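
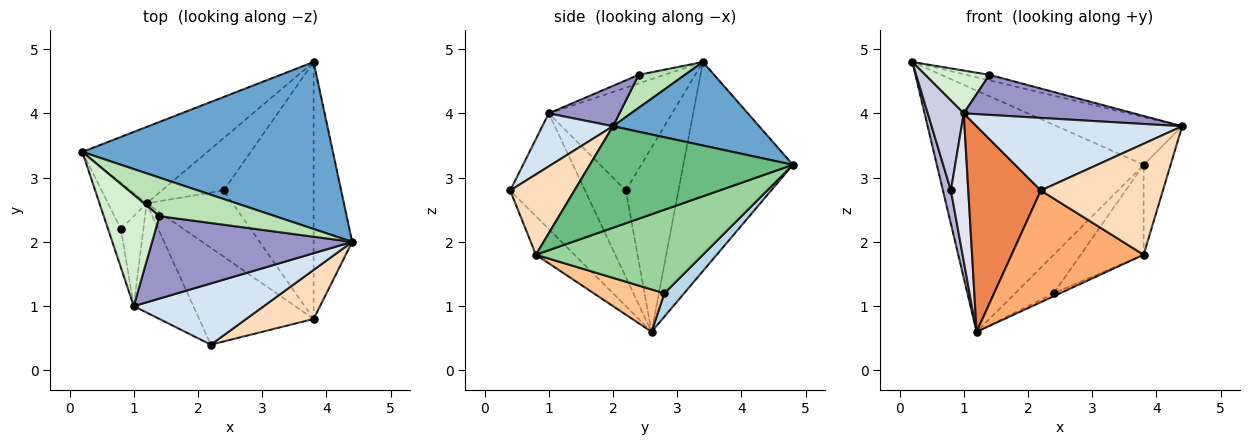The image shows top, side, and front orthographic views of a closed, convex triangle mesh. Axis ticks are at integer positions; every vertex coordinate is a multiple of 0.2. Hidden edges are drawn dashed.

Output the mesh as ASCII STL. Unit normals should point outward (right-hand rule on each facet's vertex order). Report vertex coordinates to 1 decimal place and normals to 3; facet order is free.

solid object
 facet normal 0.305 0.262 0.916
  outer loop
   vertex 3.8 4.8 3.2
   vertex 0.2 3.4 4.8
   vertex 4.4 2.0 3.8
  endloop
 endfacet
 facet normal -0.451 0.851 -0.269
  outer loop
   vertex 1.2 2.6 0.6
   vertex 0.2 3.4 4.8
   vertex 3.8 4.8 3.2
  endloop
 endfacet
 facet normal 0.291 0.567 -0.771
  outer loop
   vertex 2.4 2.8 1.2
   vertex 1.2 2.6 0.6
   vertex 3.8 4.8 3.2
  endloop
 endfacet
 facet normal 0.254 -0.739 0.624
  outer loop
   vertex 1.0 1.0 4.0
   vertex 2.2 0.4 2.8
   vertex 4.4 2.0 3.8
  endloop
 endfacet
 facet normal -0.673 -0.653 -0.347
  outer loop
   vertex 1.0 1.0 4.0
   vertex 1.2 2.6 0.6
   vertex 2.2 0.4 2.8
  endloop
 endfacet
 facet normal -0.215 -0.738 -0.640
  outer loop
   vertex 3.8 0.8 1.8
   vertex 2.2 0.4 2.8
   vertex 1.2 2.6 0.6
  endloop
 endfacet
 facet normal 0.441 0.040 -0.896
  outer loop
   vertex 3.8 0.8 1.8
   vertex 1.2 2.6 0.6
   vertex 2.4 2.8 1.2
  endloop
 endfacet
 facet normal 0.434 -0.824 0.364
  outer loop
   vertex 3.8 0.8 1.8
   vertex 4.4 2.0 3.8
   vertex 2.2 0.4 2.8
  endloop
 endfacet
 facet normal 0.928 0.123 -0.352
  outer loop
   vertex 3.8 0.8 1.8
   vertex 3.8 4.8 3.2
   vertex 4.4 2.0 3.8
  endloop
 endfacet
 facet normal 0.659 0.248 -0.710
  outer loop
   vertex 3.8 0.8 1.8
   vertex 2.4 2.8 1.2
   vertex 3.8 4.8 3.2
  endloop
 endfacet
 facet normal 0.272 0.136 0.953
  outer loop
   vertex 1.4 2.4 4.6
   vertex 4.4 2.0 3.8
   vertex 0.2 3.4 4.8
  endloop
 endfacet
 facet normal -0.142 -0.355 0.924
  outer loop
   vertex 1.4 2.4 4.6
   vertex 0.2 3.4 4.8
   vertex 1.0 1.0 4.0
  endloop
 endfacet
 facet normal 0.179 -0.430 0.885
  outer loop
   vertex 1.4 2.4 4.6
   vertex 1.0 1.0 4.0
   vertex 4.4 2.0 3.8
  endloop
 endfacet
 facet normal -0.968 -0.146 -0.203
  outer loop
   vertex 0.8 2.2 2.8
   vertex 0.2 3.4 4.8
   vertex 1.2 2.6 0.6
  endloop
 endfacet
 facet normal -0.953 -0.278 -0.119
  outer loop
   vertex 0.8 2.2 2.8
   vertex 1.0 1.0 4.0
   vertex 0.2 3.4 4.8
  endloop
 endfacet
 facet normal -0.895 -0.381 -0.232
  outer loop
   vertex 0.8 2.2 2.8
   vertex 1.2 2.6 0.6
   vertex 1.0 1.0 4.0
  endloop
 endfacet
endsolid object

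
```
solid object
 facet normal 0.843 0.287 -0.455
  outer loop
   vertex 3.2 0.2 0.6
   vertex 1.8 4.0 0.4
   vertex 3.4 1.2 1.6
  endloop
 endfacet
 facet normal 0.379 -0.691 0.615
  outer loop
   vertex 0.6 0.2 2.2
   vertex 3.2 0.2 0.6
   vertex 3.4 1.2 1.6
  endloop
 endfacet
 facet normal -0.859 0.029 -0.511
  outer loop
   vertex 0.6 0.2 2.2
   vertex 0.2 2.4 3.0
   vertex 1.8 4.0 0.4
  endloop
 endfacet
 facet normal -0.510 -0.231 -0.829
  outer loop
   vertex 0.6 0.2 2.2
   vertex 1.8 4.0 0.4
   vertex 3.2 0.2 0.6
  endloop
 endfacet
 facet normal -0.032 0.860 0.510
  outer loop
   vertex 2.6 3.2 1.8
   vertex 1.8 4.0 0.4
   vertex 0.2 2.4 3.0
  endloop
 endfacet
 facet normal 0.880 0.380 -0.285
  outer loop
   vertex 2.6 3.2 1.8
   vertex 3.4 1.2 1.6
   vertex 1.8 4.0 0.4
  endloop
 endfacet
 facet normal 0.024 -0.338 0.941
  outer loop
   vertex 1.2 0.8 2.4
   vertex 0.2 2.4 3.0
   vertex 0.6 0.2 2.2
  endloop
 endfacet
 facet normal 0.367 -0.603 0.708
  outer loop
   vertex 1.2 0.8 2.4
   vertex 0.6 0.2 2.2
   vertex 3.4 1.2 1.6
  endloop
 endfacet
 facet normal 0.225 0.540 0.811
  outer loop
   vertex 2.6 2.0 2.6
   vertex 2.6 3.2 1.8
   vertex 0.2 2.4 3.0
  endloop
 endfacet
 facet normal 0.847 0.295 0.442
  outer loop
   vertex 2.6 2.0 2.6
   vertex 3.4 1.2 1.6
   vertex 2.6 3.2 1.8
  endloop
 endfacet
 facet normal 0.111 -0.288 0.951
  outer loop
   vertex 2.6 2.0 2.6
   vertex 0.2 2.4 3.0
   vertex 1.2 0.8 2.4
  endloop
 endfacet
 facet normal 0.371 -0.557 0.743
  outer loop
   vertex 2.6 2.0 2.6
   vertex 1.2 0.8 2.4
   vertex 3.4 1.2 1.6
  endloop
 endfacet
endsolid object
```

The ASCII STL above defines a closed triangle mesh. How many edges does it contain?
18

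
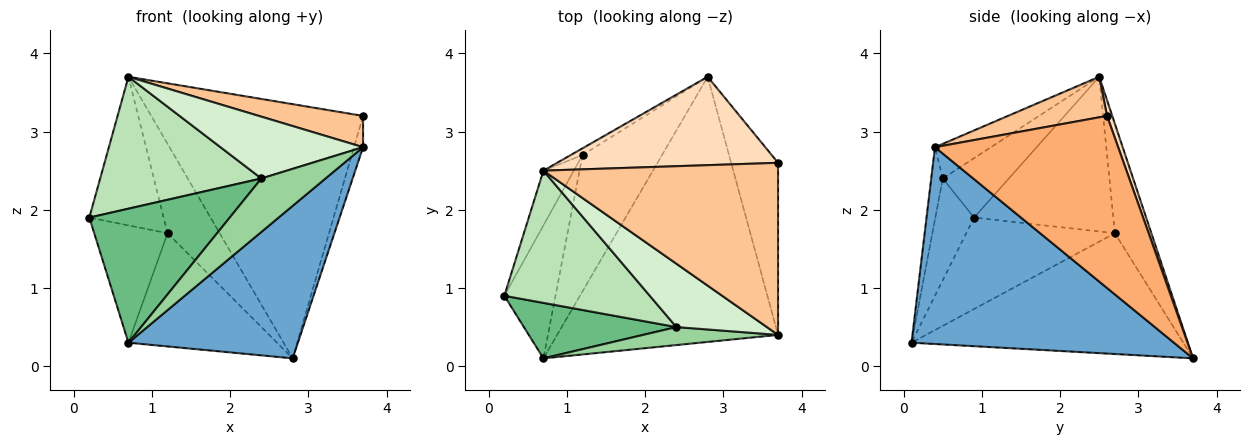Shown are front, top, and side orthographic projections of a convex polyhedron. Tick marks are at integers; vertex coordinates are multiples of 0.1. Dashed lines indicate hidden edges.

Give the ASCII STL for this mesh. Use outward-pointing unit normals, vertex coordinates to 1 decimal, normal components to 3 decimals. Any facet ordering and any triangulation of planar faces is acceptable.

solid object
 facet normal 0.611 -0.395 -0.686
  outer loop
   vertex 0.7 0.1 0.3
   vertex 2.8 3.7 0.1
   vertex 3.7 0.4 2.8
  endloop
 endfacet
 facet normal -0.869 0.464 -0.171
  outer loop
   vertex 1.2 2.7 1.7
   vertex 0.2 0.9 1.9
   vertex 0.7 2.5 3.7
  endloop
 endfacet
 facet normal -0.572 0.818 -0.061
  outer loop
   vertex 1.2 2.7 1.7
   vertex 0.7 2.5 3.7
   vertex 2.8 3.7 0.1
  endloop
 endfacet
 facet normal -0.802 0.396 -0.448
  outer loop
   vertex 1.2 2.7 1.7
   vertex 0.7 0.1 0.3
   vertex 0.2 0.9 1.9
  endloop
 endfacet
 facet normal -0.760 0.415 -0.500
  outer loop
   vertex 1.2 2.7 1.7
   vertex 2.8 3.7 0.1
   vertex 0.7 0.1 0.3
  endloop
 endfacet
 facet normal 0.964 0.048 -0.263
  outer loop
   vertex 3.7 2.6 3.2
   vertex 3.7 0.4 2.8
   vertex 2.8 3.7 0.1
  endloop
 endfacet
 facet normal 0.168 -0.176 0.970
  outer loop
   vertex 3.7 2.6 3.2
   vertex 0.7 2.5 3.7
   vertex 3.7 0.4 2.8
  endloop
 endfacet
 facet normal 0.023 0.944 0.328
  outer loop
   vertex 3.7 2.6 3.2
   vertex 2.8 3.7 0.1
   vertex 0.7 2.5 3.7
  endloop
 endfacet
 facet normal -0.247 -0.895 0.371
  outer loop
   vertex 2.4 0.5 2.4
   vertex 0.2 0.9 1.9
   vertex 0.7 0.1 0.3
  endloop
 endfacet
 facet normal -0.169 -0.934 0.314
  outer loop
   vertex 2.4 0.5 2.4
   vertex 0.7 0.1 0.3
   vertex 3.7 0.4 2.8
  endloop
 endfacet
 facet normal -0.278 -0.678 0.680
  outer loop
   vertex 2.4 0.5 2.4
   vertex 0.7 2.5 3.7
   vertex 0.2 0.9 1.9
  endloop
 endfacet
 facet normal -0.264 -0.673 0.690
  outer loop
   vertex 2.4 0.5 2.4
   vertex 3.7 0.4 2.8
   vertex 0.7 2.5 3.7
  endloop
 endfacet
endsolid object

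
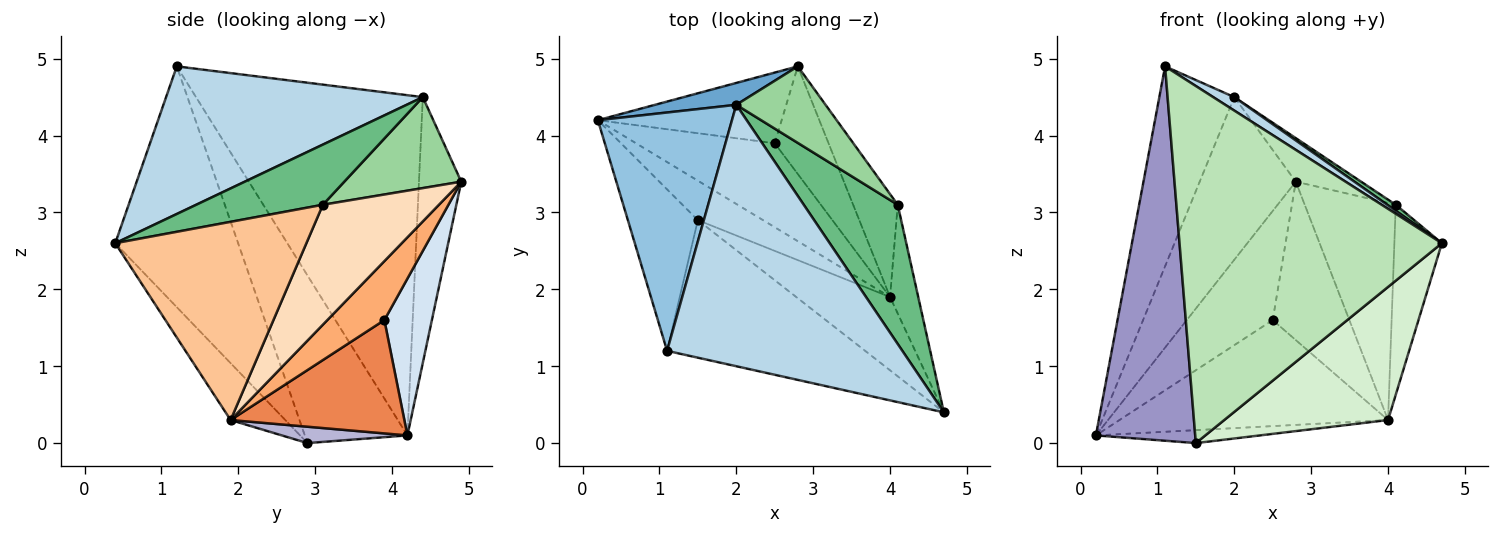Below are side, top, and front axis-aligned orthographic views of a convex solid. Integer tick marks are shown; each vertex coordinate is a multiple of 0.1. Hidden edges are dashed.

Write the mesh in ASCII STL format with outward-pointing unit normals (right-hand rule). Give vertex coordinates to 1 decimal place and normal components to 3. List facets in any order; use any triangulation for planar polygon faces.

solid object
 facet normal -0.400 0.908 0.122
  outer loop
   vertex 2.0 4.4 4.5
   vertex 2.8 4.9 3.4
   vertex 0.2 4.2 0.1
  endloop
 endfacet
 facet normal -0.889 0.294 0.350
  outer loop
   vertex 2.0 4.4 4.5
   vertex 0.2 4.2 0.1
   vertex 1.1 1.2 4.9
  endloop
 endfacet
 facet normal 0.531 -0.044 0.846
  outer loop
   vertex 2.0 4.4 4.5
   vertex 1.1 1.2 4.9
   vertex 4.7 0.4 2.6
  endloop
 endfacet
 facet normal 0.421 0.761 -0.493
  outer loop
   vertex 2.5 3.9 1.6
   vertex 0.2 4.2 0.1
   vertex 2.8 4.9 3.4
  endloop
 endfacet
 facet normal 0.452 0.699 -0.554
  outer loop
   vertex 2.5 3.9 1.6
   vertex 4.0 1.9 0.3
   vertex 0.2 4.2 0.1
  endloop
 endfacet
 facet normal 0.524 0.704 -0.479
  outer loop
   vertex 2.5 3.9 1.6
   vertex 2.8 4.9 3.4
   vertex 4.0 1.9 0.3
  endloop
 endfacet
 facet normal 0.961 0.239 -0.137
  outer loop
   vertex 4.1 3.1 3.1
   vertex 4.7 0.4 2.6
   vertex 4.0 1.9 0.3
  endloop
 endfacet
 facet normal 0.755 0.592 -0.281
  outer loop
   vertex 4.1 3.1 3.1
   vertex 4.0 1.9 0.3
   vertex 2.8 4.9 3.4
  endloop
 endfacet
 facet normal 0.539 -0.036 0.842
  outer loop
   vertex 4.1 3.1 3.1
   vertex 2.0 4.4 4.5
   vertex 4.7 0.4 2.6
  endloop
 endfacet
 facet normal 0.663 0.370 0.651
  outer loop
   vertex 4.1 3.1 3.1
   vertex 2.8 4.9 3.4
   vertex 2.0 4.4 4.5
  endloop
 endfacet
 facet normal -0.400 -0.855 -0.329
  outer loop
   vertex 1.5 2.9 0.0
   vertex 4.7 0.4 2.6
   vertex 1.1 1.2 4.9
  endloop
 endfacet
 facet normal -0.281 -0.841 -0.463
  outer loop
   vertex 1.5 2.9 0.0
   vertex 4.0 1.9 0.3
   vertex 4.7 0.4 2.6
  endloop
 endfacet
 facet normal -0.688 -0.666 -0.287
  outer loop
   vertex 1.5 2.9 0.0
   vertex 1.1 1.2 4.9
   vertex 0.2 4.2 0.1
  endloop
 endfacet
 facet normal 0.232 0.303 -0.924
  outer loop
   vertex 1.5 2.9 0.0
   vertex 0.2 4.2 0.1
   vertex 4.0 1.9 0.3
  endloop
 endfacet
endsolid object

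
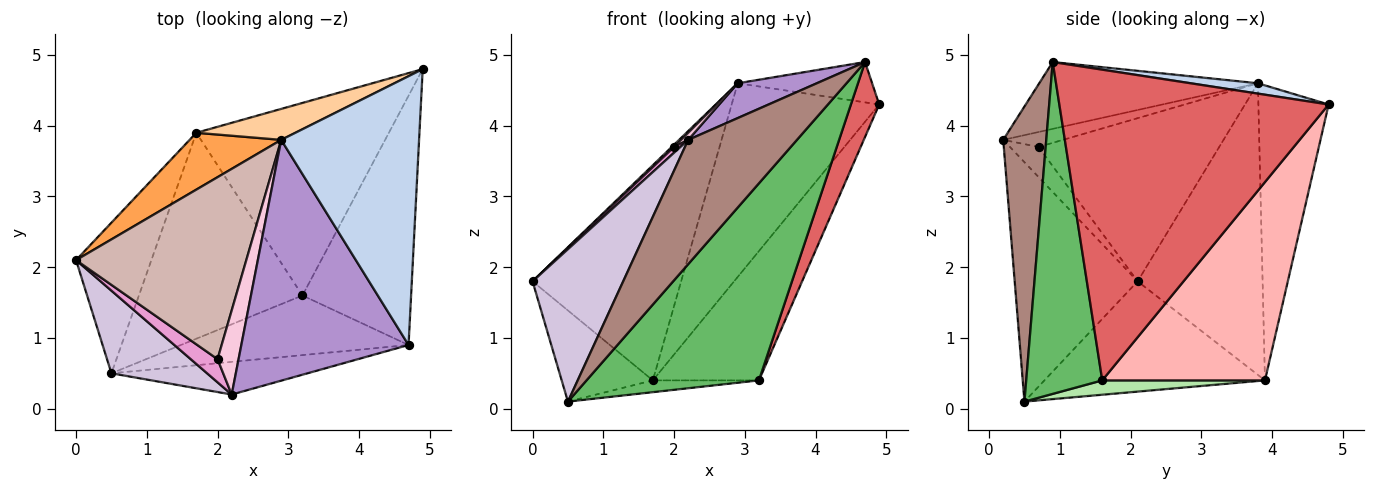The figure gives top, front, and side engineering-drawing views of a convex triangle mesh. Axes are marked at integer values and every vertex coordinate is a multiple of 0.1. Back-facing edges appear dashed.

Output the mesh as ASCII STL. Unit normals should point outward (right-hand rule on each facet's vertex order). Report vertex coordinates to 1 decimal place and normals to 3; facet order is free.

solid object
 facet normal -0.782 0.323 -0.534
  outer loop
   vertex 1.7 3.9 0.4
   vertex 0.5 0.5 0.1
   vertex 0.0 2.1 1.8
  endloop
 endfacet
 facet normal 0.074 0.148 0.986
  outer loop
   vertex 2.9 3.8 4.6
   vertex 4.7 0.9 4.9
   vertex 4.9 4.8 4.3
  endloop
 endfacet
 facet normal -0.631 0.750 0.198
  outer loop
   vertex 2.9 3.8 4.6
   vertex 1.7 3.9 0.4
   vertex 0.0 2.1 1.8
  endloop
 endfacet
 facet normal -0.425 0.894 0.143
  outer loop
   vertex 2.9 3.8 4.6
   vertex 4.9 4.8 4.3
   vertex 1.7 3.9 0.4
  endloop
 endfacet
 facet normal 0.389 -0.882 -0.267
  outer loop
   vertex 3.2 1.6 0.4
   vertex 4.7 0.9 4.9
   vertex 0.5 0.5 0.1
  endloop
 endfacet
 facet normal 0.087 0.057 -0.995
  outer loop
   vertex 3.2 1.6 0.4
   vertex 0.5 0.5 0.1
   vertex 1.7 3.9 0.4
  endloop
 endfacet
 facet normal 0.939 -0.099 -0.328
  outer loop
   vertex 3.2 1.6 0.4
   vertex 4.9 4.8 4.3
   vertex 4.7 0.9 4.9
  endloop
 endfacet
 facet normal 0.650 0.424 -0.631
  outer loop
   vertex 3.2 1.6 0.4
   vertex 1.7 3.9 0.4
   vertex 4.9 4.8 4.3
  endloop
 endfacet
 facet normal -0.368 -0.133 0.920
  outer loop
   vertex 2.2 0.2 3.8
   vertex 4.7 0.9 4.9
   vertex 2.9 3.8 4.6
  endloop
 endfacet
 facet normal -0.766 -0.565 0.306
  outer loop
   vertex 2.2 0.2 3.8
   vertex 0.0 2.1 1.8
   vertex 0.5 0.5 0.1
  endloop
 endfacet
 facet normal 0.357 -0.903 -0.237
  outer loop
   vertex 2.2 0.2 3.8
   vertex 0.5 0.5 0.1
   vertex 4.7 0.9 4.9
  endloop
 endfacet
 facet normal -0.692 -0.009 0.722
  outer loop
   vertex 2.0 0.7 3.7
   vertex 2.9 3.8 4.6
   vertex 0.0 2.1 1.8
  endloop
 endfacet
 facet normal -0.737 -0.164 0.655
  outer loop
   vertex 2.0 0.7 3.7
   vertex 0.0 2.1 1.8
   vertex 2.2 0.2 3.8
  endloop
 endfacet
 facet normal -0.578 -0.068 0.813
  outer loop
   vertex 2.0 0.7 3.7
   vertex 2.2 0.2 3.8
   vertex 2.9 3.8 4.6
  endloop
 endfacet
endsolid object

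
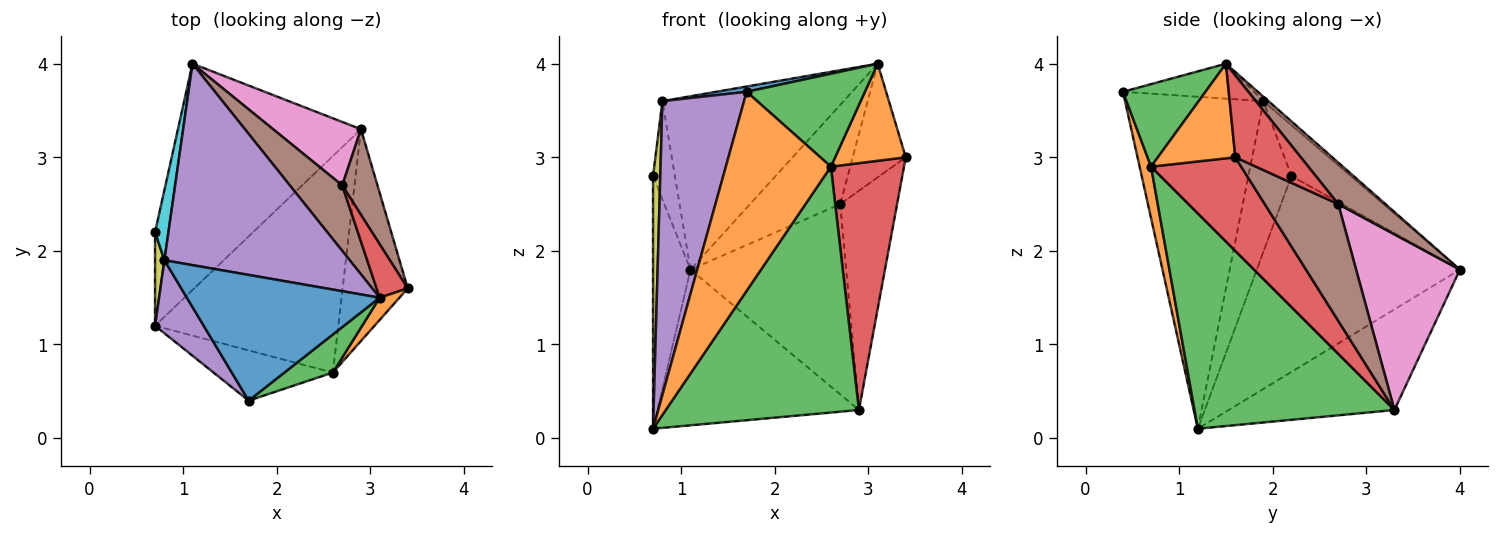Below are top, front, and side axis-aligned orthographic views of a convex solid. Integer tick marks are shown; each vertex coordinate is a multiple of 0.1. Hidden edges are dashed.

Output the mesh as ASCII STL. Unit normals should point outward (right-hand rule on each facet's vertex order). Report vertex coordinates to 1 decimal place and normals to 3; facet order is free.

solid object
 facet normal -0.422 0.514 -0.747
  outer loop
   vertex 2.9 3.3 0.3
   vertex 0.7 1.2 0.1
   vertex 1.1 4.0 1.8
  endloop
 endfacet
 facet normal 0.105 -0.964 -0.243
  outer loop
   vertex 2.6 0.7 2.9
   vertex 1.7 0.4 3.7
   vertex 0.7 1.2 0.1
  endloop
 endfacet
 facet normal 0.613 -0.593 -0.522
  outer loop
   vertex 2.6 0.7 2.9
   vertex 0.7 1.2 0.1
   vertex 2.9 3.3 0.3
  endloop
 endfacet
 facet normal 0.683 -0.554 -0.476
  outer loop
   vertex 2.6 0.7 2.9
   vertex 2.9 3.3 0.3
   vertex 3.4 1.6 3.0
  endloop
 endfacet
 facet normal -0.854 -0.504 0.125
  outer loop
   vertex 0.8 1.9 3.6
   vertex 0.7 1.2 0.1
   vertex 1.7 0.4 3.7
  endloop
 endfacet
 facet normal 0.769 0.595 0.232
  outer loop
   vertex 2.7 2.7 2.5
   vertex 3.4 1.6 3.0
   vertex 2.9 3.3 0.3
  endloop
 endfacet
 facet normal 0.535 0.802 0.267
  outer loop
   vertex 2.7 2.7 2.5
   vertex 2.9 3.3 0.3
   vertex 1.1 4.0 1.8
  endloop
 endfacet
 facet normal -0.981 0.181 -0.067
  outer loop
   vertex 0.7 2.2 2.8
   vertex 1.1 4.0 1.8
   vertex 0.7 1.2 0.1
  endloop
 endfacet
 facet normal -0.984 -0.165 0.061
  outer loop
   vertex 0.7 2.2 2.8
   vertex 0.7 1.2 0.1
   vertex 0.8 1.9 3.6
  endloop
 endfacet
 facet normal -0.911 0.336 0.240
  outer loop
   vertex 0.7 2.2 2.8
   vertex 0.8 1.9 3.6
   vertex 1.1 4.0 1.8
  endloop
 endfacet
 facet normal -0.178 -0.041 0.983
  outer loop
   vertex 3.1 1.5 4.0
   vertex 0.8 1.9 3.6
   vertex 1.7 0.4 3.7
  endloop
 endfacet
 facet normal 0.730 -0.666 0.152
  outer loop
   vertex 3.1 1.5 4.0
   vertex 2.6 0.7 2.9
   vertex 3.4 1.6 3.0
  endloop
 endfacet
 facet normal 0.542 -0.777 0.319
  outer loop
   vertex 3.1 1.5 4.0
   vertex 1.7 0.4 3.7
   vertex 2.6 0.7 2.9
  endloop
 endfacet
 facet normal 0.745 0.603 0.284
  outer loop
   vertex 3.1 1.5 4.0
   vertex 3.4 1.6 3.0
   vertex 2.7 2.7 2.5
  endloop
 endfacet
 facet normal -0.018 0.652 0.758
  outer loop
   vertex 3.1 1.5 4.0
   vertex 1.1 4.0 1.8
   vertex 0.8 1.9 3.6
  endloop
 endfacet
 facet normal 0.400 0.765 0.505
  outer loop
   vertex 3.1 1.5 4.0
   vertex 2.7 2.7 2.5
   vertex 1.1 4.0 1.8
  endloop
 endfacet
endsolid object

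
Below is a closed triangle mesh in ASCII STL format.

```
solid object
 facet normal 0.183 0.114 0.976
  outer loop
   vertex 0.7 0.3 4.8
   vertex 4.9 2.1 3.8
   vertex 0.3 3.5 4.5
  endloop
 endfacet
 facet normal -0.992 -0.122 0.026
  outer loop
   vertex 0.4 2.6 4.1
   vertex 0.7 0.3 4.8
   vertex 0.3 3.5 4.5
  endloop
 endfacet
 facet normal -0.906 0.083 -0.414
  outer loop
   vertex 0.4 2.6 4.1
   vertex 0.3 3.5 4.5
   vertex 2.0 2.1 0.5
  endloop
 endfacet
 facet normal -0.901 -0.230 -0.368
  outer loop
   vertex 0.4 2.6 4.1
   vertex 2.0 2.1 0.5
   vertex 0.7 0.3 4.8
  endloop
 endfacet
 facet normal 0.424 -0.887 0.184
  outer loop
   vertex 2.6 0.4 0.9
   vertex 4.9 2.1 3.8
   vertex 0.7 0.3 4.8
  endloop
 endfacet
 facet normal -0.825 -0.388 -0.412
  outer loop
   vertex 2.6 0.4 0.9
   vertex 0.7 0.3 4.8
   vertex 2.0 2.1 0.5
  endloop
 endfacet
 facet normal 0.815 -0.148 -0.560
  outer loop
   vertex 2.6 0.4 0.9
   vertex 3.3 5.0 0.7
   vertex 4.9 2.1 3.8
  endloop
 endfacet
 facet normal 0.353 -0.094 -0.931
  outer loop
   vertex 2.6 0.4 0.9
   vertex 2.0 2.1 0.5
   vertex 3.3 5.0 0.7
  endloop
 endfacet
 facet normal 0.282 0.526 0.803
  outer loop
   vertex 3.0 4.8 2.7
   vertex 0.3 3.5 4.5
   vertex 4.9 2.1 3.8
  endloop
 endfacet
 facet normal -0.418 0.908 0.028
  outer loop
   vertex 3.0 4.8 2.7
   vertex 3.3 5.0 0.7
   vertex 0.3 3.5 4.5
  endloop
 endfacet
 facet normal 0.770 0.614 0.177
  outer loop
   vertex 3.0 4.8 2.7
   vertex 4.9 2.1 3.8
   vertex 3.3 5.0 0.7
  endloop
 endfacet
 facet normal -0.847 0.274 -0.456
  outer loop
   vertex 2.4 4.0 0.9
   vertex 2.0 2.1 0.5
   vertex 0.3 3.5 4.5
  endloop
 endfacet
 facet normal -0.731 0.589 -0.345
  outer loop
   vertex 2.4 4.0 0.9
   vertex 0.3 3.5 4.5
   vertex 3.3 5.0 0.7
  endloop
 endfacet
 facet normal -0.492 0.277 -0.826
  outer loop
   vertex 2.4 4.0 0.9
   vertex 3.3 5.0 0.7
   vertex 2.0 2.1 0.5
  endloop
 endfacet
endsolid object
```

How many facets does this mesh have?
14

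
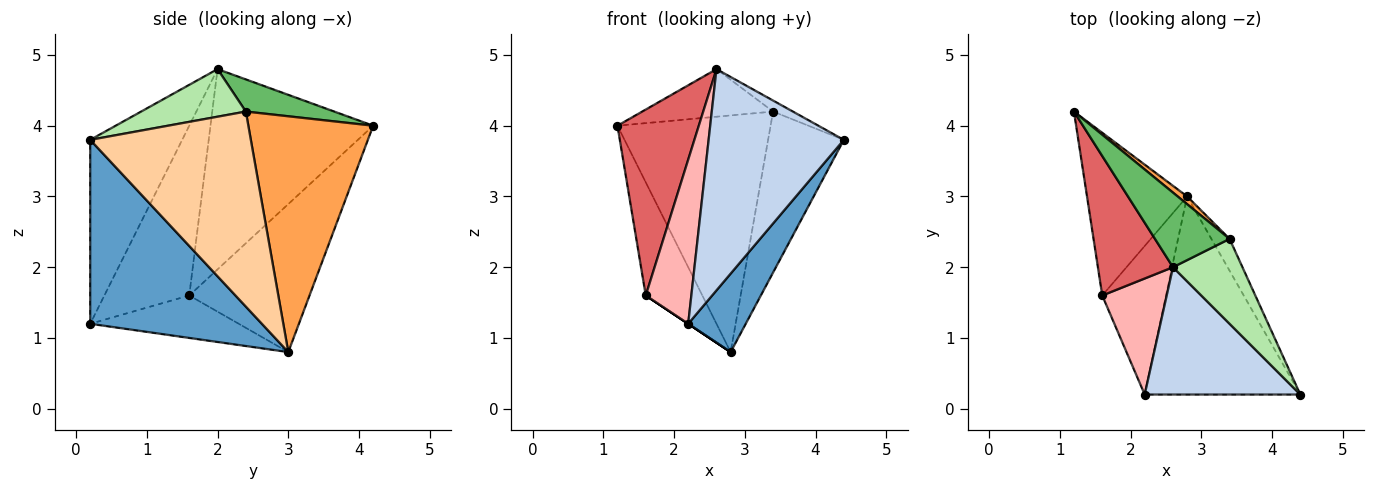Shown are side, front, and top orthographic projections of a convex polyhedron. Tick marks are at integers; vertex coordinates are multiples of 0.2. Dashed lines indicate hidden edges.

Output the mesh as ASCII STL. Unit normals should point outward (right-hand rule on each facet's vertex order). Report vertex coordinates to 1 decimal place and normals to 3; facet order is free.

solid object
 facet normal 0.740 -0.248 -0.626
  outer loop
   vertex 2.2 0.2 1.2
   vertex 2.8 3.0 0.8
   vertex 4.4 0.2 3.8
  endloop
 endfacet
 facet normal -0.508 -0.747 0.430
  outer loop
   vertex 2.2 0.2 1.2
   vertex 4.4 0.2 3.8
   vertex 2.6 2.0 4.8
  endloop
 endfacet
 facet normal 0.632 0.775 0.025
  outer loop
   vertex 3.4 2.4 4.2
   vertex 2.8 3.0 0.8
   vertex 1.2 4.2 4.0
  endloop
 endfacet
 facet normal 0.901 0.425 -0.084
  outer loop
   vertex 3.4 2.4 4.2
   vertex 4.4 0.2 3.8
   vertex 2.8 3.0 0.8
  endloop
 endfacet
 facet normal 0.342 0.505 0.792
  outer loop
   vertex 3.4 2.4 4.2
   vertex 1.2 4.2 4.0
   vertex 2.6 2.0 4.8
  endloop
 endfacet
 facet normal 0.562 0.106 0.820
  outer loop
   vertex 3.4 2.4 4.2
   vertex 2.6 2.0 4.8
   vertex 4.4 0.2 3.8
  endloop
 endfacet
 facet normal -0.848 -0.424 0.318
  outer loop
   vertex 1.6 1.6 1.6
   vertex 2.6 2.0 4.8
   vertex 1.2 4.2 4.0
  endloop
 endfacet
 facet normal -0.836 -0.449 0.317
  outer loop
   vertex 1.6 1.6 1.6
   vertex 2.2 0.2 1.2
   vertex 2.6 2.0 4.8
  endloop
 endfacet
 facet normal -0.772 0.363 -0.522
  outer loop
   vertex 1.6 1.6 1.6
   vertex 1.2 4.2 4.0
   vertex 2.8 3.0 0.8
  endloop
 endfacet
 facet normal -0.555 0.000 -0.832
  outer loop
   vertex 1.6 1.6 1.6
   vertex 2.8 3.0 0.8
   vertex 2.2 0.2 1.2
  endloop
 endfacet
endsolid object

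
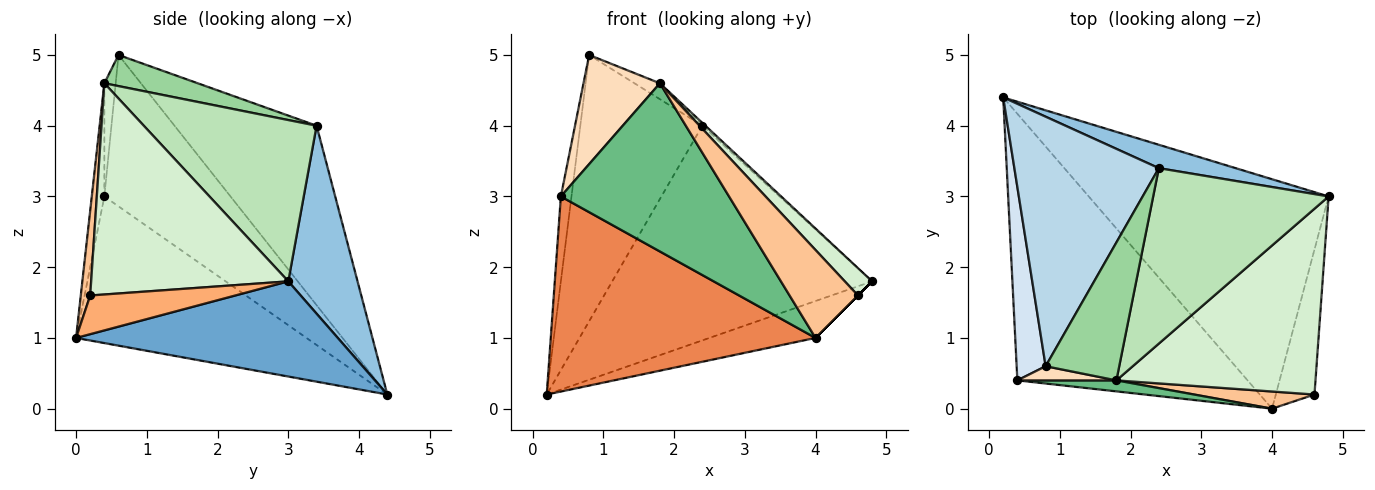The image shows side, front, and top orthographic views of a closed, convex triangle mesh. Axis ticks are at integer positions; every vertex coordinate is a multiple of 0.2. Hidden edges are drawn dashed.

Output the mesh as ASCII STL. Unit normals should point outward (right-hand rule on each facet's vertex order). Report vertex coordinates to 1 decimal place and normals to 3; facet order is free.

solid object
 facet normal 0.365 0.148 -0.919
  outer loop
   vertex 4.0 0.0 1.0
   vertex 0.2 4.4 0.2
   vertex 4.8 3.0 1.8
  endloop
 endfacet
 facet normal 0.256 0.961 0.105
  outer loop
   vertex 2.4 3.4 4.0
   vertex 4.8 3.0 1.8
   vertex 0.2 4.4 0.2
  endloop
 endfacet
 facet normal -0.647 0.556 0.521
  outer loop
   vertex 2.4 3.4 4.0
   vertex 0.2 4.4 0.2
   vertex 0.8 0.6 5.0
  endloop
 endfacet
 facet normal -0.979 0.082 0.188
  outer loop
   vertex 0.4 0.4 3.0
   vertex 0.8 0.6 5.0
   vertex 0.2 4.4 0.2
  endloop
 endfacet
 facet normal -0.457 -0.525 -0.718
  outer loop
   vertex 0.4 0.4 3.0
   vertex 0.2 4.4 0.2
   vertex 4.0 0.0 1.0
  endloop
 endfacet
 facet normal 0.707 0.000 -0.707
  outer loop
   vertex 4.6 0.2 1.6
   vertex 4.0 0.0 1.0
   vertex 4.8 3.0 1.8
  endloop
 endfacet
 facet normal 0.134 -0.973 0.190
  outer loop
   vertex 1.8 0.4 4.6
   vertex 4.0 0.0 1.0
   vertex 4.6 0.2 1.6
  endloop
 endfacet
 facet normal -0.145 -0.981 0.127
  outer loop
   vertex 1.8 0.4 4.6
   vertex 0.8 0.6 5.0
   vertex 0.4 0.4 3.0
  endloop
 endfacet
 facet normal -0.074 -0.995 0.065
  outer loop
   vertex 1.8 0.4 4.6
   vertex 0.4 0.4 3.0
   vertex 4.0 0.0 1.0
  endloop
 endfacet
 facet normal 0.387 0.106 0.916
  outer loop
   vertex 1.8 0.4 4.6
   vertex 2.4 3.4 4.0
   vertex 0.8 0.6 5.0
  endloop
 endfacet
 facet normal 0.677 0.012 0.736
  outer loop
   vertex 1.8 0.4 4.6
   vertex 4.8 3.0 1.8
   vertex 2.4 3.4 4.0
  endloop
 endfacet
 facet normal 0.724 -0.100 0.682
  outer loop
   vertex 1.8 0.4 4.6
   vertex 4.6 0.2 1.6
   vertex 4.8 3.0 1.8
  endloop
 endfacet
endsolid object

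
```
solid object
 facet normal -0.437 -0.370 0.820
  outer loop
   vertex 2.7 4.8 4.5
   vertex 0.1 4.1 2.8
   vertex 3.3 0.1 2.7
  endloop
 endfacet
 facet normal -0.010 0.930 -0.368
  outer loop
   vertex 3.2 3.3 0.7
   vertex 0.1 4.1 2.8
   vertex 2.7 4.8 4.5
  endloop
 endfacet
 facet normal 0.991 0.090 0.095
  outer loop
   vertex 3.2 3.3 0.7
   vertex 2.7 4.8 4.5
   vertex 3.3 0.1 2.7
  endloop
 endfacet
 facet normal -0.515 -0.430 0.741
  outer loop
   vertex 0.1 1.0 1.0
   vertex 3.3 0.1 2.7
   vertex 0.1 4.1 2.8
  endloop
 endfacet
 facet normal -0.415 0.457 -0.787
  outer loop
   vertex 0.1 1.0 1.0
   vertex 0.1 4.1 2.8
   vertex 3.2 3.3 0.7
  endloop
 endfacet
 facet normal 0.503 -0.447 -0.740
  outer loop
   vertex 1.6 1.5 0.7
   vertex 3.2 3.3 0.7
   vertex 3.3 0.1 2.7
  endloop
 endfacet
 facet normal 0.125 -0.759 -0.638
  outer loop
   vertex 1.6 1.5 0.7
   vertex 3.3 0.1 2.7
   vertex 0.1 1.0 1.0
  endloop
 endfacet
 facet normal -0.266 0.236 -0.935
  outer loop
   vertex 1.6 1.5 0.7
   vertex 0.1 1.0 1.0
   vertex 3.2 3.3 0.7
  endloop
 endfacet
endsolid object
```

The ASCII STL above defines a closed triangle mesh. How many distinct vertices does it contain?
6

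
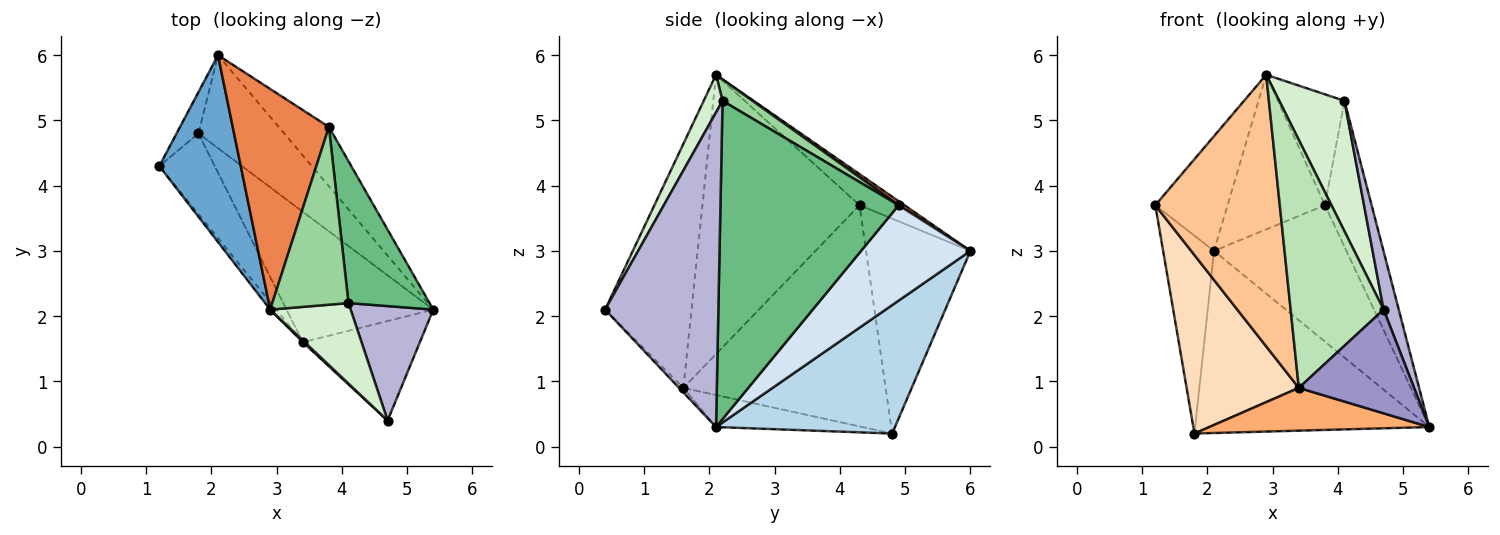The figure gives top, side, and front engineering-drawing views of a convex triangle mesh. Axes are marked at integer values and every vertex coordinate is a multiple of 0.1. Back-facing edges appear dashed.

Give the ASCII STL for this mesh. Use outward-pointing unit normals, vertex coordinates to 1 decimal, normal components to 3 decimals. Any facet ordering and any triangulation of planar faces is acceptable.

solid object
 facet normal -0.309 0.498 0.810
  outer loop
   vertex 2.9 2.1 5.7
   vertex 2.1 6.0 3.0
   vertex 1.2 4.3 3.7
  endloop
 endfacet
 facet normal -0.895 0.436 -0.091
  outer loop
   vertex 1.8 4.8 0.2
   vertex 1.2 4.3 3.7
   vertex 2.1 6.0 3.0
  endloop
 endfacet
 facet normal 0.563 0.736 -0.376
  outer loop
   vertex 1.8 4.8 0.2
   vertex 2.1 6.0 3.0
   vertex 5.4 2.1 0.3
  endloop
 endfacet
 facet normal 0.604 0.731 -0.318
  outer loop
   vertex 3.8 4.9 3.7
   vertex 5.4 2.1 0.3
   vertex 2.1 6.0 3.0
  endloop
 endfacet
 facet normal 0.034 0.574 0.818
  outer loop
   vertex 3.8 4.9 3.7
   vertex 2.1 6.0 3.0
   vertex 2.9 2.1 5.7
  endloop
 endfacet
 facet normal -0.203 -0.305 -0.930
  outer loop
   vertex 3.4 1.6 0.9
   vertex 1.8 4.8 0.2
   vertex 5.4 2.1 0.3
  endloop
 endfacet
 facet normal -0.784 -0.621 -0.017
  outer loop
   vertex 3.4 1.6 0.9
   vertex 2.9 2.1 5.7
   vertex 1.2 4.3 3.7
  endloop
 endfacet
 facet normal -0.854 -0.474 -0.214
  outer loop
   vertex 3.4 1.6 0.9
   vertex 1.2 4.3 3.7
   vertex 1.8 4.8 0.2
  endloop
 endfacet
 facet normal 0.939 0.246 0.239
  outer loop
   vertex 4.1 2.2 5.3
   vertex 5.4 2.1 0.3
   vertex 3.8 4.9 3.7
  endloop
 endfacet
 facet normal 0.232 0.515 0.825
  outer loop
   vertex 4.1 2.2 5.3
   vertex 3.8 4.9 3.7
   vertex 2.9 2.1 5.7
  endloop
 endfacet
 facet normal -0.681 -0.732 0.005
  outer loop
   vertex 4.7 0.4 2.1
   vertex 2.9 2.1 5.7
   vertex 3.4 1.6 0.9
  endloop
 endfacet
 facet normal 0.239 -0.827 0.510
  outer loop
   vertex 4.7 0.4 2.1
   vertex 4.1 2.2 5.3
   vertex 2.9 2.1 5.7
  endloop
 endfacet
 facet normal -0.027 -0.721 -0.692
  outer loop
   vertex 4.7 0.4 2.1
   vertex 3.4 1.6 0.9
   vertex 5.4 2.1 0.3
  endloop
 endfacet
 facet normal 0.959 -0.128 0.252
  outer loop
   vertex 4.7 0.4 2.1
   vertex 5.4 2.1 0.3
   vertex 4.1 2.2 5.3
  endloop
 endfacet
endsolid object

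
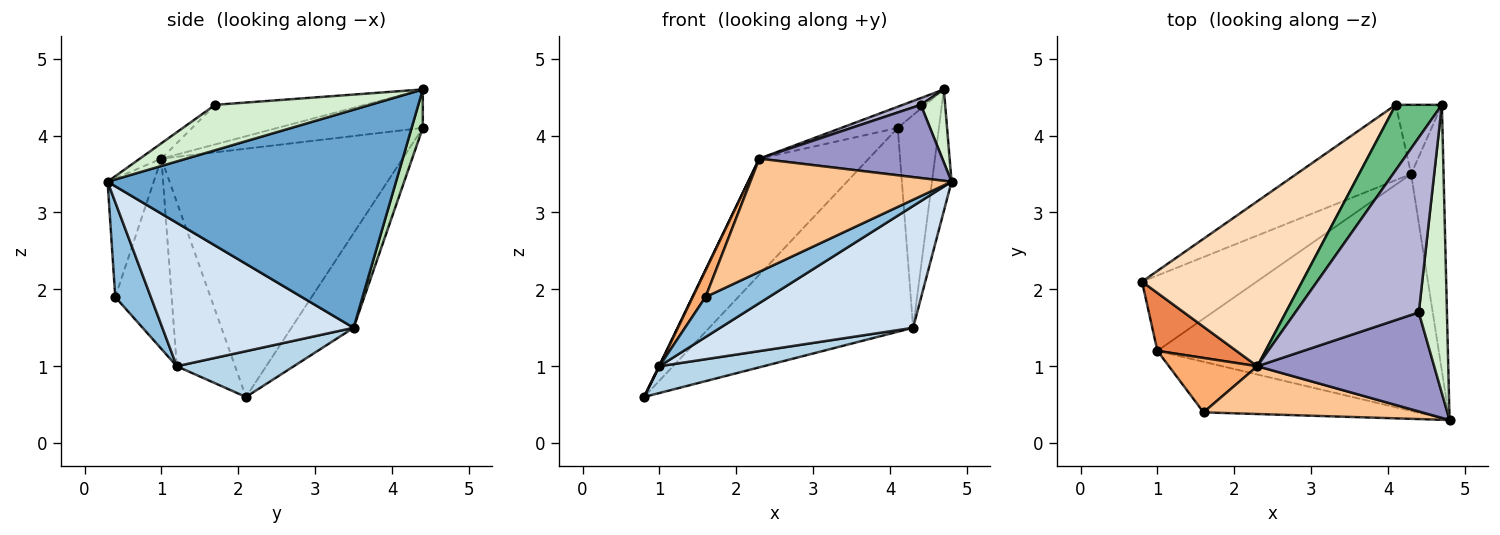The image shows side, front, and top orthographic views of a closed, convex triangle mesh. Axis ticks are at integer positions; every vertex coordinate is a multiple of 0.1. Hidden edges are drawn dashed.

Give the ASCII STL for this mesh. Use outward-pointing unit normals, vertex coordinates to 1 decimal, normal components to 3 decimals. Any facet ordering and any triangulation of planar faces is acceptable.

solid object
 facet normal 0.987 0.067 -0.147
  outer loop
   vertex 4.3 3.5 1.5
   vertex 4.7 4.4 4.6
   vertex 4.8 0.3 3.4
  endloop
 endfacet
 facet normal 0.329 -0.586 -0.740
  outer loop
   vertex 1.0 1.2 1.0
   vertex 4.8 0.3 3.4
   vertex 1.6 0.4 1.9
  endloop
 endfacet
 facet normal 0.352 -0.314 -0.882
  outer loop
   vertex 1.0 1.2 1.0
   vertex 0.8 2.1 0.6
   vertex 4.3 3.5 1.5
  endloop
 endfacet
 facet normal 0.413 -0.416 -0.810
  outer loop
   vertex 1.0 1.2 1.0
   vertex 4.3 3.5 1.5
   vertex 4.8 0.3 3.4
  endloop
 endfacet
 facet normal -0.901 -0.008 0.433
  outer loop
   vertex 2.3 1.0 3.7
   vertex 0.8 2.1 0.6
   vertex 1.0 1.2 1.0
  endloop
 endfacet
 facet normal -0.888 -0.202 0.413
  outer loop
   vertex 2.3 1.0 3.7
   vertex 1.0 1.2 1.0
   vertex 1.6 0.4 1.9
  endloop
 endfacet
 facet normal -0.207 -0.901 0.381
  outer loop
   vertex 2.3 1.0 3.7
   vertex 1.6 0.4 1.9
   vertex 4.8 0.3 3.4
  endloop
 endfacet
 facet normal -0.785 0.356 0.506
  outer loop
   vertex 4.1 4.4 4.1
   vertex 0.8 2.1 0.6
   vertex 2.3 1.0 3.7
  endloop
 endfacet
 facet normal -0.621 0.241 0.746
  outer loop
   vertex 4.1 4.4 4.1
   vertex 2.3 1.0 3.7
   vertex 4.7 4.4 4.6
  endloop
 endfacet
 facet normal -0.275 0.902 -0.333
  outer loop
   vertex 4.1 4.4 4.1
   vertex 4.3 3.5 1.5
   vertex 0.8 2.1 0.6
  endloop
 endfacet
 facet normal 0.250 0.921 -0.300
  outer loop
   vertex 4.1 4.4 4.1
   vertex 4.7 4.4 4.6
   vertex 4.3 3.5 1.5
  endloop
 endfacet
 facet normal 0.842 -0.132 0.522
  outer loop
   vertex 4.4 1.7 4.4
   vertex 4.8 0.3 3.4
   vertex 4.7 4.4 4.6
  endloop
 endfacet
 facet normal -0.070 -0.593 0.802
  outer loop
   vertex 4.4 1.7 4.4
   vertex 2.3 1.0 3.7
   vertex 4.8 0.3 3.4
  endloop
 endfacet
 facet normal -0.305 -0.037 0.952
  outer loop
   vertex 4.4 1.7 4.4
   vertex 4.7 4.4 4.6
   vertex 2.3 1.0 3.7
  endloop
 endfacet
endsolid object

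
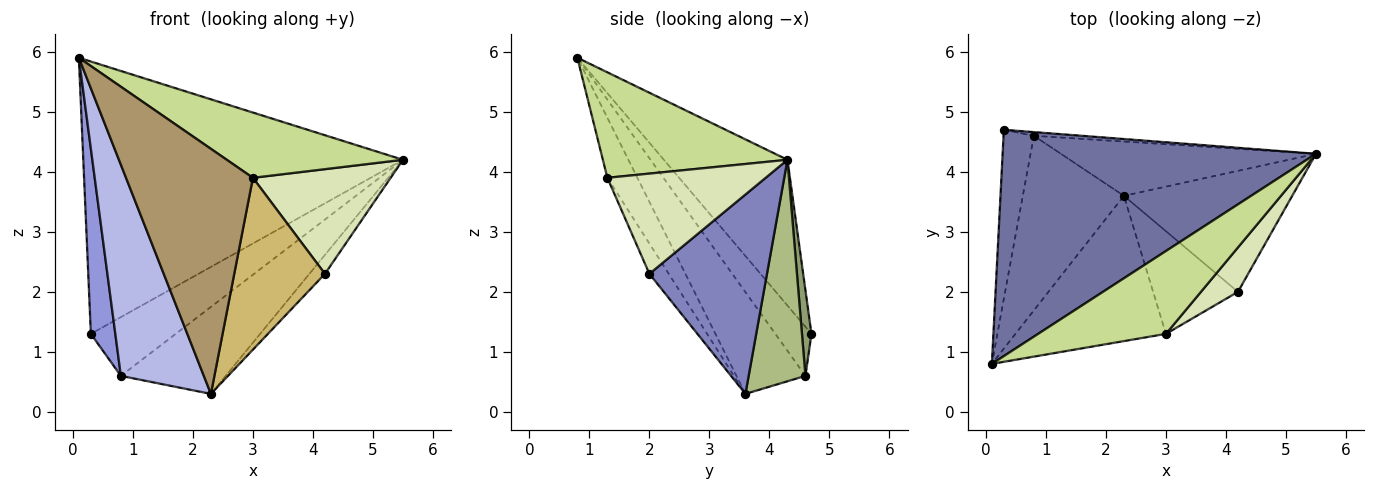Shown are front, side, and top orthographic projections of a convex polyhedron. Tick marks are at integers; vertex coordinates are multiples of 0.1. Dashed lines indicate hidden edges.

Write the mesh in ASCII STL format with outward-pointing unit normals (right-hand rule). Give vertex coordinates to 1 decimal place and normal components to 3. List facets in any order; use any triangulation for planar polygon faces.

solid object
 facet normal -0.285 0.737 0.613
  outer loop
   vertex 0.3 4.7 1.3
   vertex 0.1 0.8 5.9
   vertex 5.5 4.3 4.2
  endloop
 endfacet
 facet normal 0.760 0.101 -0.642
  outer loop
   vertex 4.2 2.0 2.3
   vertex 2.3 3.6 0.3
   vertex 5.5 4.3 4.2
  endloop
 endfacet
 facet normal -0.737 -0.499 -0.455
  outer loop
   vertex 0.8 4.6 0.6
   vertex 0.1 0.8 5.9
   vertex 0.3 4.7 1.3
  endloop
 endfacet
 facet normal -0.540 -0.649 -0.536
  outer loop
   vertex 0.8 4.6 0.6
   vertex 2.3 3.6 0.3
   vertex 0.1 0.8 5.9
  endloop
 endfacet
 facet normal 0.111 0.992 -0.062
  outer loop
   vertex 0.8 4.6 0.6
   vertex 0.3 4.7 1.3
   vertex 5.5 4.3 4.2
  endloop
 endfacet
 facet normal 0.418 0.771 -0.481
  outer loop
   vertex 0.8 4.6 0.6
   vertex 5.5 4.3 4.2
   vertex 2.3 3.6 0.3
  endloop
 endfacet
 facet normal 0.544 -0.519 0.659
  outer loop
   vertex 3.0 1.3 3.9
   vertex 5.5 4.3 4.2
   vertex 0.1 0.8 5.9
  endloop
 endfacet
 facet normal 0.727 -0.632 0.268
  outer loop
   vertex 3.0 1.3 3.9
   vertex 4.2 2.0 2.3
   vertex 5.5 4.3 4.2
  endloop
 endfacet
 facet normal -0.199 -0.843 -0.500
  outer loop
   vertex 3.0 1.3 3.9
   vertex 0.1 0.8 5.9
   vertex 2.3 3.6 0.3
  endloop
 endfacet
 facet normal -0.180 -0.844 -0.504
  outer loop
   vertex 3.0 1.3 3.9
   vertex 2.3 3.6 0.3
   vertex 4.2 2.0 2.3
  endloop
 endfacet
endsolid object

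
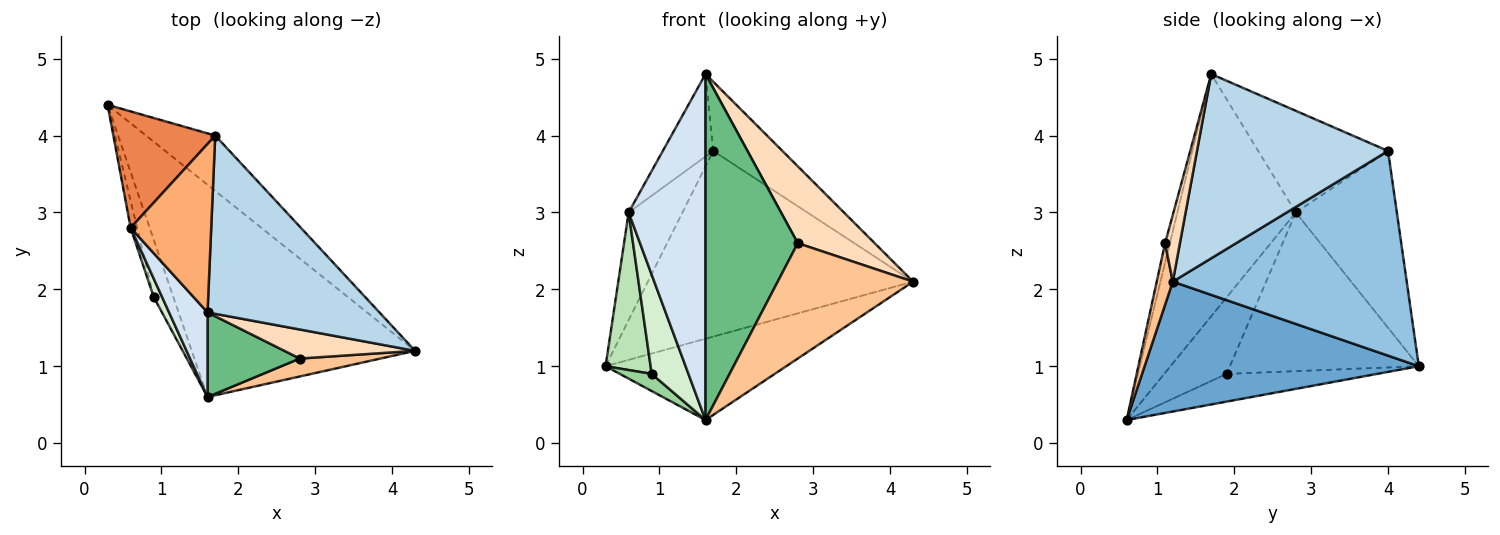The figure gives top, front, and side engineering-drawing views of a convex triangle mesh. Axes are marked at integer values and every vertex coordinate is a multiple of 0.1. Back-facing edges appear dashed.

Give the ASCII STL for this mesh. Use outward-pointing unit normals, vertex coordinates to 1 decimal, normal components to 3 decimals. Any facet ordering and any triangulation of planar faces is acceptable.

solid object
 facet normal 0.477 0.314 -0.821
  outer loop
   vertex 1.6 0.6 0.3
   vertex 0.3 4.4 1.0
   vertex 4.3 1.2 2.1
  endloop
 endfacet
 facet normal 0.646 0.732 -0.218
  outer loop
   vertex 1.7 4.0 3.8
   vertex 4.3 1.2 2.1
   vertex 0.3 4.4 1.0
  endloop
 endfacet
 facet normal 0.707 0.256 0.659
  outer loop
   vertex 1.7 4.0 3.8
   vertex 1.6 1.7 4.8
   vertex 4.3 1.2 2.1
  endloop
 endfacet
 facet normal -0.831 -0.540 0.132
  outer loop
   vertex 0.6 2.8 3.0
   vertex 1.6 0.6 0.3
   vertex 1.6 1.7 4.8
  endloop
 endfacet
 facet normal -0.787 0.419 0.453
  outer loop
   vertex 0.6 2.8 3.0
   vertex 1.7 4.0 3.8
   vertex 0.3 4.4 1.0
  endloop
 endfacet
 facet normal -0.750 0.291 0.594
  outer loop
   vertex 0.6 2.8 3.0
   vertex 1.6 1.7 4.8
   vertex 1.7 4.0 3.8
  endloop
 endfacet
 facet normal 0.116 -0.981 0.153
  outer loop
   vertex 2.8 1.1 2.6
   vertex 1.6 0.6 0.3
   vertex 4.3 1.2 2.1
  endloop
 endfacet
 facet normal 0.177 -0.921 0.348
  outer loop
   vertex 2.8 1.1 2.6
   vertex 4.3 1.2 2.1
   vertex 1.6 1.7 4.8
  endloop
 endfacet
 facet normal -0.050 -0.970 0.237
  outer loop
   vertex 2.8 1.1 2.6
   vertex 1.6 1.7 4.8
   vertex 1.6 0.6 0.3
  endloop
 endfacet
 facet normal -0.804 -0.170 -0.569
  outer loop
   vertex 0.9 1.9 0.9
   vertex 0.3 4.4 1.0
   vertex 1.6 0.6 0.3
  endloop
 endfacet
 facet normal -0.972 -0.232 -0.040
  outer loop
   vertex 0.9 1.9 0.9
   vertex 0.6 2.8 3.0
   vertex 0.3 4.4 1.0
  endloop
 endfacet
 facet normal -0.858 -0.505 0.094
  outer loop
   vertex 0.9 1.9 0.9
   vertex 1.6 0.6 0.3
   vertex 0.6 2.8 3.0
  endloop
 endfacet
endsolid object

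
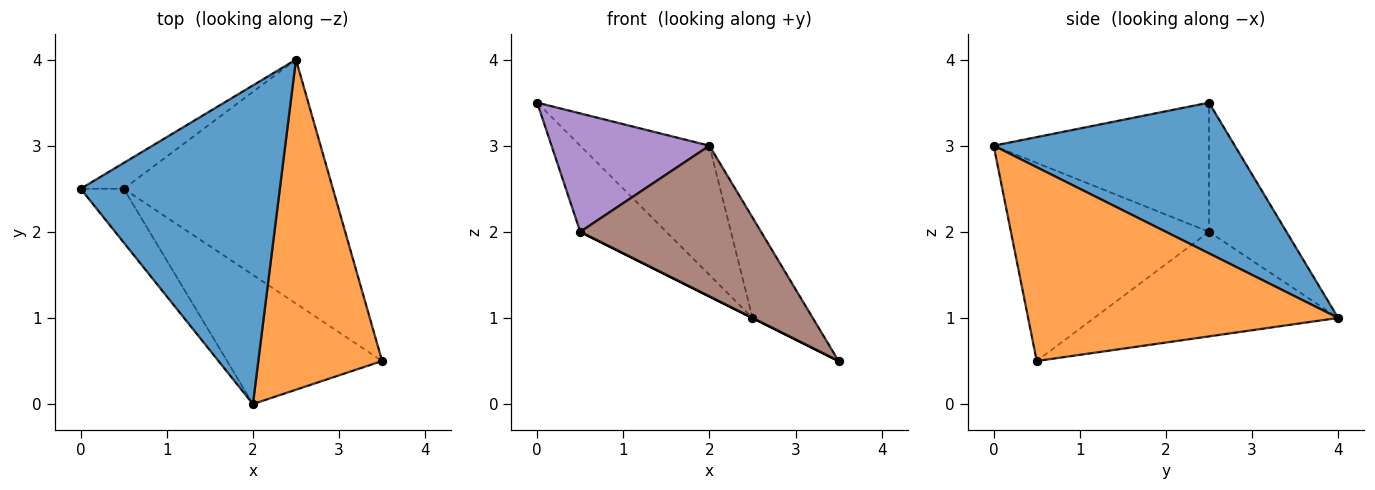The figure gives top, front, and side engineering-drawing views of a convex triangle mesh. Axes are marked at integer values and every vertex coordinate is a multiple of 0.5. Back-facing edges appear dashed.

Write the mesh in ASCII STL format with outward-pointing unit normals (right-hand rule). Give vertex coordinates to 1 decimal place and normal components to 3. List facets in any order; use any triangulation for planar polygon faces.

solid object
 facet normal 0.574 0.308 0.759
  outer loop
   vertex 2.0 0.0 3.0
   vertex 2.5 4.0 1.0
   vertex 0.0 2.5 3.5
  endloop
 endfacet
 facet normal 0.832 0.162 0.531
  outer loop
   vertex 2.0 0.0 3.0
   vertex 3.5 0.5 0.5
   vertex 2.5 4.0 1.0
  endloop
 endfacet
 facet normal -0.653 0.725 -0.218
  outer loop
   vertex 0.5 2.5 2.0
   vertex 0.0 2.5 3.5
   vertex 2.5 4.0 1.0
  endloop
 endfacet
 facet normal -0.447 0.000 -0.894
  outer loop
   vertex 0.5 2.5 2.0
   vertex 2.5 4.0 1.0
   vertex 3.5 0.5 0.5
  endloop
 endfacet
 facet normal -0.779 -0.571 -0.260
  outer loop
   vertex 0.5 2.5 2.0
   vertex 2.0 0.0 3.0
   vertex 0.0 2.5 3.5
  endloop
 endfacet
 facet normal -0.639 -0.584 -0.500
  outer loop
   vertex 0.5 2.5 2.0
   vertex 3.5 0.5 0.5
   vertex 2.0 0.0 3.0
  endloop
 endfacet
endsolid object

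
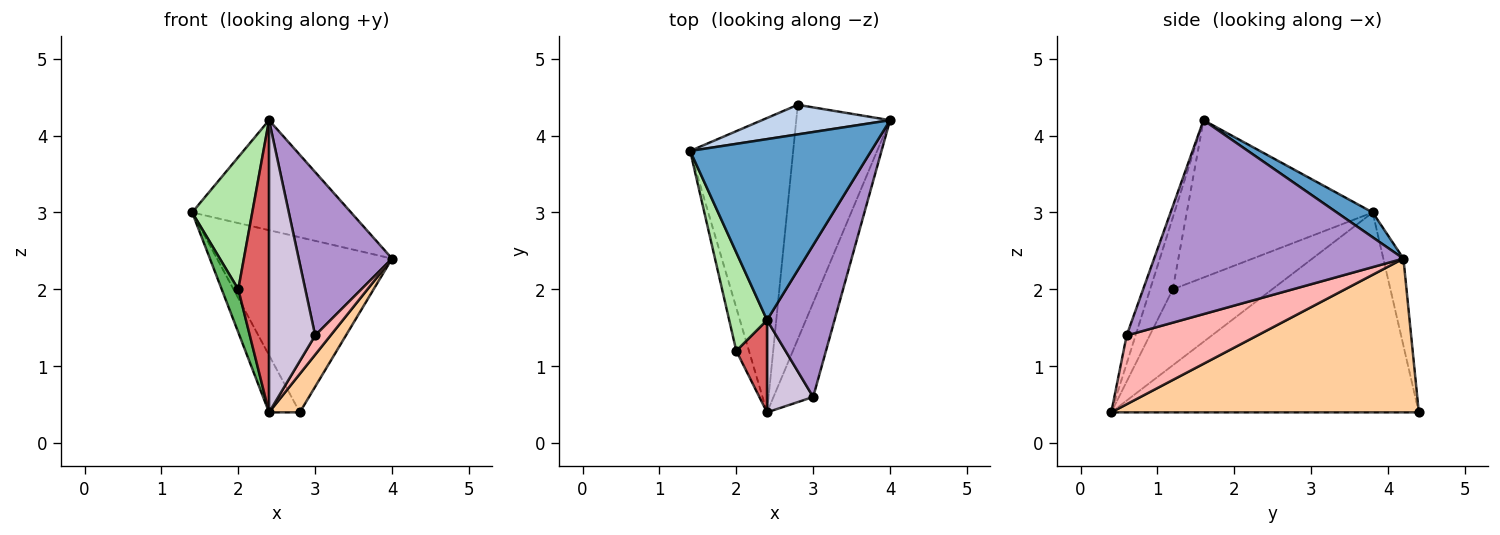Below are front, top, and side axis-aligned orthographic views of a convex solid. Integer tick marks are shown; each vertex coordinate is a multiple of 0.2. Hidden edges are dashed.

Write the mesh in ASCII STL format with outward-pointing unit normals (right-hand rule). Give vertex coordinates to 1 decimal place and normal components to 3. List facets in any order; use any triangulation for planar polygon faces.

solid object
 facet normal 0.116 0.516 0.849
  outer loop
   vertex 2.4 1.6 4.2
   vertex 4.0 4.2 2.4
   vertex 1.4 3.8 3.0
  endloop
 endfacet
 facet normal -0.113 0.980 0.166
  outer loop
   vertex 2.8 4.4 0.4
   vertex 1.4 3.8 3.0
   vertex 4.0 4.2 2.4
  endloop
 endfacet
 facet normal -0.885 0.089 -0.456
  outer loop
   vertex 2.8 4.4 0.4
   vertex 2.4 0.4 0.4
   vertex 1.4 3.8 3.0
  endloop
 endfacet
 facet normal 0.851 -0.085 -0.519
  outer loop
   vertex 2.8 4.4 0.4
   vertex 4.0 4.2 2.4
   vertex 2.4 0.4 0.4
  endloop
 endfacet
 facet normal -0.973 -0.162 -0.162
  outer loop
   vertex 2.0 1.2 2.0
   vertex 1.4 3.8 3.0
   vertex 2.4 0.4 0.4
  endloop
 endfacet
 facet normal -0.928 -0.300 0.223
  outer loop
   vertex 2.0 1.2 2.0
   vertex 2.4 1.6 4.2
   vertex 1.4 3.8 3.0
  endloop
 endfacet
 facet normal -0.575 -0.780 0.246
  outer loop
   vertex 2.0 1.2 2.0
   vertex 2.4 0.4 0.4
   vertex 2.4 1.6 4.2
  endloop
 endfacet
 facet normal 0.862 -0.101 -0.497
  outer loop
   vertex 3.0 0.6 1.4
   vertex 2.4 0.4 0.4
   vertex 4.0 4.2 2.4
  endloop
 endfacet
 facet normal 0.890 -0.333 0.310
  outer loop
   vertex 3.0 0.6 1.4
   vertex 4.0 4.2 2.4
   vertex 2.4 1.6 4.2
  endloop
 endfacet
 facet normal -0.181 -0.938 0.296
  outer loop
   vertex 3.0 0.6 1.4
   vertex 2.4 1.6 4.2
   vertex 2.4 0.4 0.4
  endloop
 endfacet
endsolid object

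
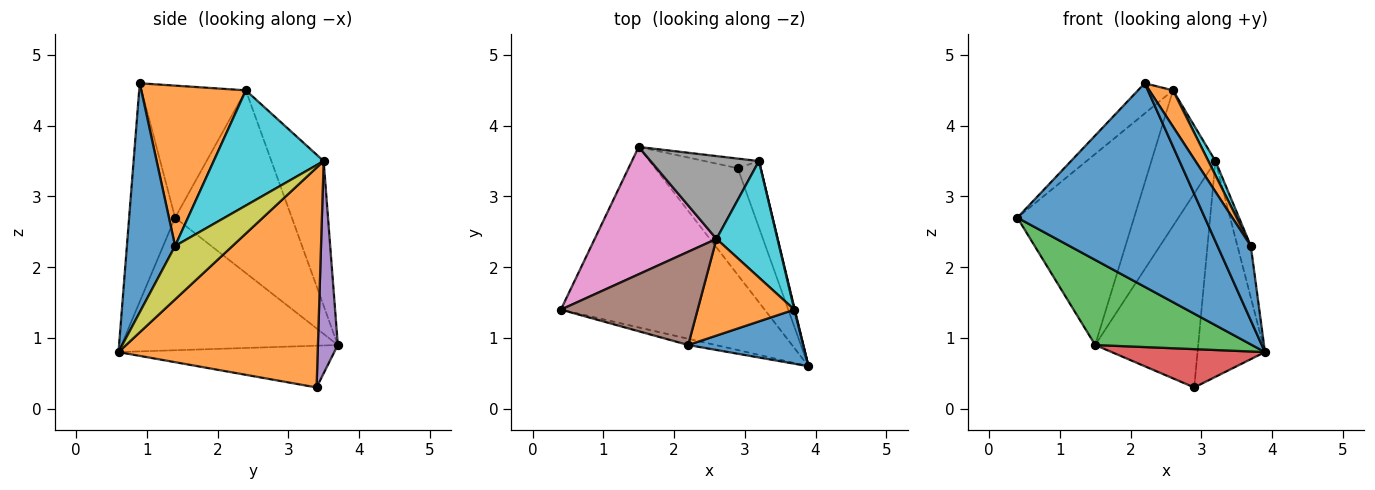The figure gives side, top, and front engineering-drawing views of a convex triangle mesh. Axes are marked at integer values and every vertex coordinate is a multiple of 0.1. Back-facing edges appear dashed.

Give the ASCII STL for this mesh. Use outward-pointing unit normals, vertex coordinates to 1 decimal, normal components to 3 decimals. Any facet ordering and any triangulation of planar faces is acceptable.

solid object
 facet normal -0.238 -0.971 -0.030
  outer loop
   vertex 2.2 0.9 4.6
   vertex 0.4 1.4 2.7
   vertex 3.9 0.6 0.8
  endloop
 endfacet
 facet normal 0.943 0.319 -0.098
  outer loop
   vertex 3.2 3.5 3.5
   vertex 3.9 0.6 0.8
   vertex 2.9 3.4 0.3
  endloop
 endfacet
 facet normal -0.507 -0.368 -0.780
  outer loop
   vertex 1.5 3.7 0.9
   vertex 3.9 0.6 0.8
   vertex 0.4 1.4 2.7
  endloop
 endfacet
 facet normal -0.430 -0.305 -0.850
  outer loop
   vertex 1.5 3.7 0.9
   vertex 2.9 3.4 0.3
   vertex 3.9 0.6 0.8
  endloop
 endfacet
 facet normal 0.189 0.981 -0.048
  outer loop
   vertex 1.5 3.7 0.9
   vertex 3.2 3.5 3.5
   vertex 2.9 3.4 0.3
  endloop
 endfacet
 facet normal -0.676 0.227 0.701
  outer loop
   vertex 2.6 2.4 4.5
   vertex 0.4 1.4 2.7
   vertex 2.2 0.9 4.6
  endloop
 endfacet
 facet normal -0.640 0.640 0.426
  outer loop
   vertex 2.6 2.4 4.5
   vertex 1.5 3.7 0.9
   vertex 0.4 1.4 2.7
  endloop
 endfacet
 facet normal -0.572 0.700 0.428
  outer loop
   vertex 2.6 2.4 4.5
   vertex 3.2 3.5 3.5
   vertex 1.5 3.7 0.9
  endloop
 endfacet
 facet normal 0.974 0.227 0.009
  outer loop
   vertex 3.7 1.4 2.3
   vertex 3.9 0.6 0.8
   vertex 3.2 3.5 3.5
  endloop
 endfacet
 facet normal 0.882 -0.057 0.467
  outer loop
   vertex 3.7 1.4 2.3
   vertex 3.2 3.5 3.5
   vertex 2.6 2.4 4.5
  endloop
 endfacet
 facet normal 0.760 -0.526 0.382
  outer loop
   vertex 3.7 1.4 2.3
   vertex 2.2 0.9 4.6
   vertex 3.9 0.6 0.8
  endloop
 endfacet
 facet normal 0.841 -0.190 0.507
  outer loop
   vertex 3.7 1.4 2.3
   vertex 2.6 2.4 4.5
   vertex 2.2 0.9 4.6
  endloop
 endfacet
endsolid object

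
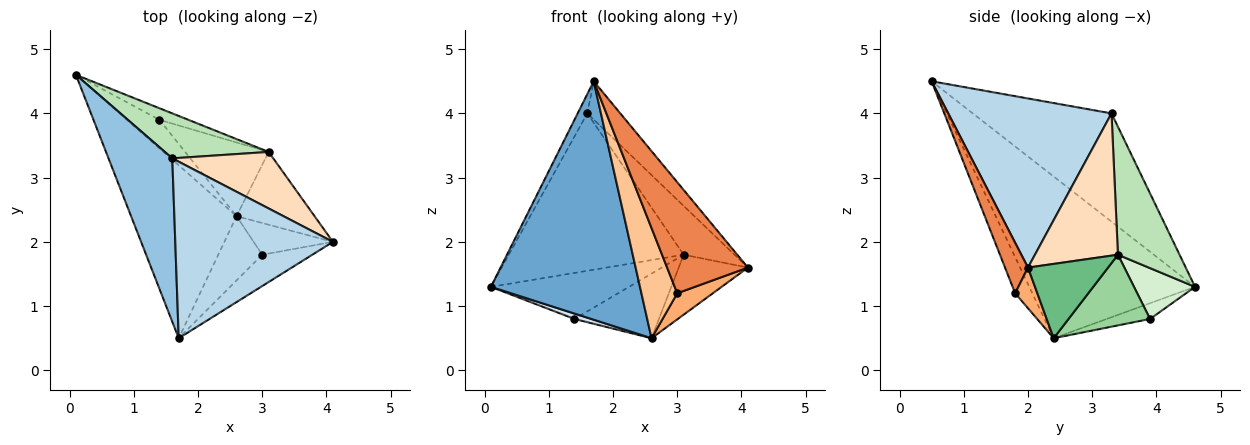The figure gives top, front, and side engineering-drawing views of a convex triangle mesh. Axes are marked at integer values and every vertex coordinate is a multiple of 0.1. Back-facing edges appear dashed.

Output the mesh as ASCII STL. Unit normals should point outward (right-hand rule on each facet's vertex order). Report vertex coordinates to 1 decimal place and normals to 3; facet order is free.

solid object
 facet normal -0.669 -0.602 -0.436
  outer loop
   vertex 2.6 2.4 0.5
   vertex 1.7 0.5 4.5
   vertex 0.1 4.6 1.3
  endloop
 endfacet
 facet normal -0.860 0.060 0.507
  outer loop
   vertex 1.6 3.3 4.0
   vertex 0.1 4.6 1.3
   vertex 1.7 0.5 4.5
  endloop
 endfacet
 facet normal 0.724 0.146 0.675
  outer loop
   vertex 1.6 3.3 4.0
   vertex 1.7 0.5 4.5
   vertex 4.1 2.0 1.6
  endloop
 endfacet
 facet normal -0.431 -0.168 -0.886
  outer loop
   vertex 1.4 3.9 0.8
   vertex 2.6 2.4 0.5
   vertex 0.1 4.6 1.3
  endloop
 endfacet
 facet normal 0.264 -0.928 -0.262
  outer loop
   vertex 3.0 1.8 1.2
   vertex 4.1 2.0 1.6
   vertex 1.7 0.5 4.5
  endloop
 endfacet
 facet normal 0.368 -0.591 -0.717
  outer loop
   vertex 3.0 1.8 1.2
   vertex 2.6 2.4 0.5
   vertex 4.1 2.0 1.6
  endloop
 endfacet
 facet normal -0.383 -0.798 -0.465
  outer loop
   vertex 3.0 1.8 1.2
   vertex 1.7 0.5 4.5
   vertex 2.6 2.4 0.5
  endloop
 endfacet
 facet normal 0.729 0.447 0.518
  outer loop
   vertex 3.1 3.4 1.8
   vertex 1.6 3.3 4.0
   vertex 4.1 2.0 1.6
  endloop
 endfacet
 facet normal 0.593 0.512 -0.622
  outer loop
   vertex 3.1 3.4 1.8
   vertex 4.1 2.0 1.6
   vertex 2.6 2.4 0.5
  endloop
 endfacet
 facet normal 0.537 0.556 -0.634
  outer loop
   vertex 3.1 3.4 1.8
   vertex 2.6 2.4 0.5
   vertex 1.4 3.9 0.8
  endloop
 endfacet
 facet normal 0.321 0.911 0.260
  outer loop
   vertex 3.1 3.4 1.8
   vertex 0.1 4.6 1.3
   vertex 1.6 3.3 4.0
  endloop
 endfacet
 facet normal 0.394 0.891 -0.224
  outer loop
   vertex 3.1 3.4 1.8
   vertex 1.4 3.9 0.8
   vertex 0.1 4.6 1.3
  endloop
 endfacet
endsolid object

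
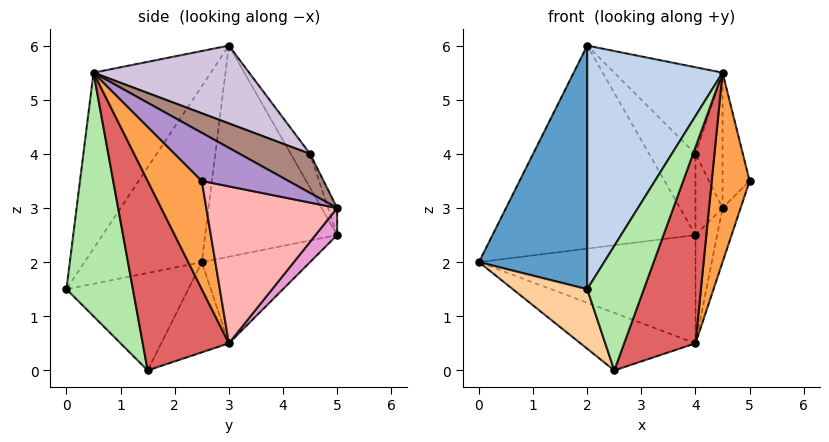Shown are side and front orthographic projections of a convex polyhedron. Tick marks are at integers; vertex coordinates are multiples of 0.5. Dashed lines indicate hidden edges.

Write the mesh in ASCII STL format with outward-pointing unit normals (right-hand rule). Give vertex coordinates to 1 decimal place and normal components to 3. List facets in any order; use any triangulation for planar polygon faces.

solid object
 facet normal -0.670 -0.618 0.412
  outer loop
   vertex 2.0 3.0 6.0
   vertex 0.0 2.5 2.0
   vertex 2.0 0.0 1.5
  endloop
 endfacet
 facet normal -0.585 -0.675 0.450
  outer loop
   vertex 4.5 0.5 5.5
   vertex 2.0 3.0 6.0
   vertex 2.0 0.0 1.5
  endloop
 endfacet
 facet normal 0.769 -0.538 -0.346
  outer loop
   vertex 4.5 0.5 5.5
   vertex 4.0 3.0 0.5
   vertex 5.0 2.5 3.5
  endloop
 endfacet
 facet normal -0.664 -0.406 -0.627
  outer loop
   vertex 2.5 1.5 0.0
   vertex 2.0 0.0 1.5
   vertex 0.0 2.5 2.0
  endloop
 endfacet
 facet normal -0.347 0.590 -0.729
  outer loop
   vertex 2.5 1.5 0.0
   vertex 0.0 2.5 2.0
   vertex 4.0 3.0 0.5
  endloop
 endfacet
 facet normal 0.708 -0.603 -0.367
  outer loop
   vertex 2.5 1.5 0.0
   vertex 4.5 0.5 5.5
   vertex 2.0 0.0 1.5
  endloop
 endfacet
 facet normal 0.716 -0.593 -0.368
  outer loop
   vertex 2.5 1.5 0.0
   vertex 4.0 3.0 0.5
   vertex 4.5 0.5 5.5
  endloop
 endfacet
 facet normal 0.947 0.131 -0.294
  outer loop
   vertex 4.5 5.0 3.0
   vertex 5.0 2.5 3.5
   vertex 4.0 3.0 0.5
  endloop
 endfacet
 facet normal 0.841 0.263 0.473
  outer loop
   vertex 4.5 5.0 3.0
   vertex 4.5 0.5 5.5
   vertex 5.0 2.5 3.5
  endloop
 endfacet
 facet normal 0.513 0.357 0.781
  outer loop
   vertex 4.0 4.5 4.0
   vertex 2.0 3.0 6.0
   vertex 4.5 0.5 5.5
  endloop
 endfacet
 facet normal 0.784 0.302 0.543
  outer loop
   vertex 4.0 4.5 4.0
   vertex 4.5 0.5 5.5
   vertex 4.5 5.0 3.0
  endloop
 endfacet
 facet normal -0.333 0.667 -0.667
  outer loop
   vertex 4.0 5.0 2.5
   vertex 4.0 3.0 0.5
   vertex 0.0 2.5 2.0
  endloop
 endfacet
 facet normal 0.577 0.577 -0.577
  outer loop
   vertex 4.0 5.0 2.5
   vertex 4.5 5.0 3.0
   vertex 4.0 3.0 0.5
  endloop
 endfacet
 facet normal -0.537 0.827 0.165
  outer loop
   vertex 4.0 5.0 2.5
   vertex 0.0 2.5 2.0
   vertex 2.0 3.0 6.0
  endloop
 endfacet
 facet normal -0.368 0.882 0.294
  outer loop
   vertex 4.0 5.0 2.5
   vertex 2.0 3.0 6.0
   vertex 4.0 4.5 4.0
  endloop
 endfacet
 facet normal -0.302 0.905 0.302
  outer loop
   vertex 4.0 5.0 2.5
   vertex 4.0 4.5 4.0
   vertex 4.5 5.0 3.0
  endloop
 endfacet
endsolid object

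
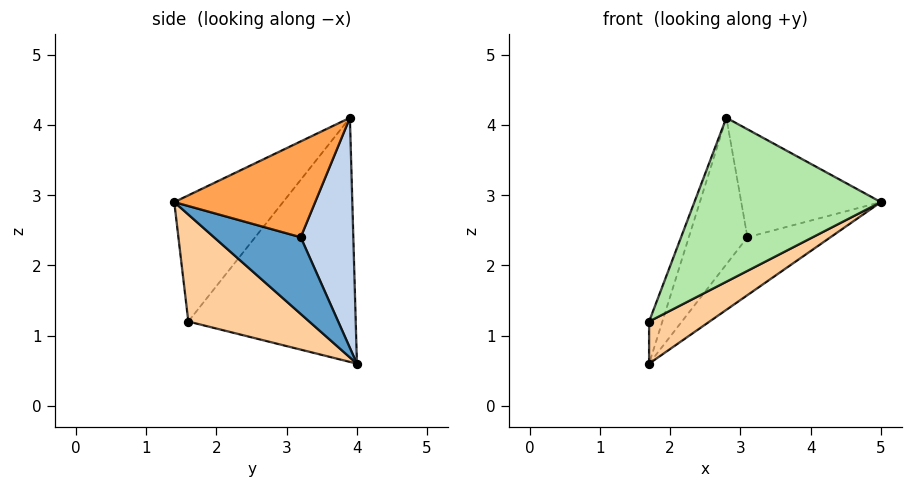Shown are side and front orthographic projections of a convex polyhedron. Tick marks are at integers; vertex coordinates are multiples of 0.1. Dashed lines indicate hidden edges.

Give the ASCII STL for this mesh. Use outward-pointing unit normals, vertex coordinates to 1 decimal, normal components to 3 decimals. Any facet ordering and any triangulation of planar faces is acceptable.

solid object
 facet normal 0.700 0.670 -0.246
  outer loop
   vertex 3.1 3.2 2.4
   vertex 5.0 1.4 2.9
   vertex 1.7 4.0 0.6
  endloop
 endfacet
 facet normal 0.656 0.731 -0.185
  outer loop
   vertex 3.1 3.2 2.4
   vertex 1.7 4.0 0.6
   vertex 2.8 3.9 4.1
  endloop
 endfacet
 facet normal 0.701 0.695 -0.162
  outer loop
   vertex 3.1 3.2 2.4
   vertex 2.8 3.9 4.1
   vertex 5.0 1.4 2.9
  endloop
 endfacet
 facet normal 0.436 -0.218 -0.873
  outer loop
   vertex 1.7 1.6 1.2
   vertex 1.7 4.0 0.6
   vertex 5.0 1.4 2.9
  endloop
 endfacet
 facet normal -0.951 0.075 0.301
  outer loop
   vertex 1.7 1.6 1.2
   vertex 2.8 3.9 4.1
   vertex 1.7 4.0 0.6
  endloop
 endfacet
 facet normal -0.379 -0.650 0.659
  outer loop
   vertex 1.7 1.6 1.2
   vertex 5.0 1.4 2.9
   vertex 2.8 3.9 4.1
  endloop
 endfacet
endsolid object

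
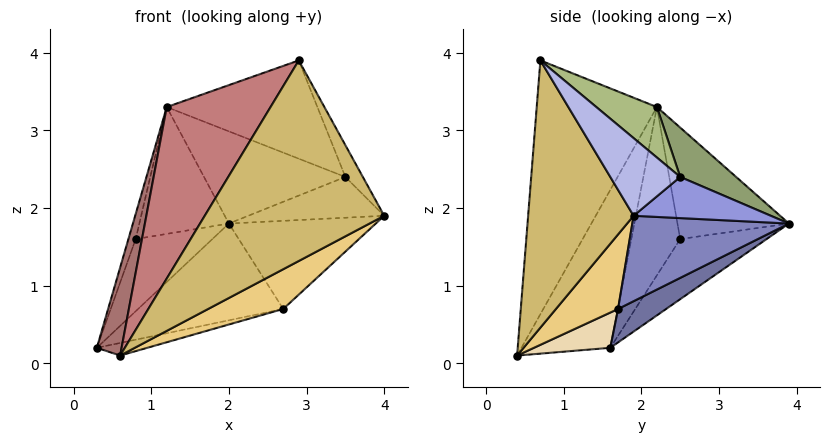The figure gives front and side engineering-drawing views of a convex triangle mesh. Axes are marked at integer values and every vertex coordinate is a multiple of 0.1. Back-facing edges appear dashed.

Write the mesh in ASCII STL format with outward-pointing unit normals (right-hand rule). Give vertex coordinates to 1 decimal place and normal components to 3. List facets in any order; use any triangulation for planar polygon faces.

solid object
 facet normal 0.159 0.482 -0.862
  outer loop
   vertex 2.7 1.7 0.7
   vertex 0.3 1.6 0.2
   vertex 2.0 3.9 1.8
  endloop
 endfacet
 facet normal 0.541 0.507 -0.671
  outer loop
   vertex 2.7 1.7 0.7
   vertex 2.0 3.9 1.8
   vertex 4.0 1.9 1.9
  endloop
 endfacet
 facet normal 0.704 0.698 -0.133
  outer loop
   vertex 3.5 2.5 2.4
   vertex 4.0 1.9 1.9
   vertex 2.0 3.9 1.8
  endloop
 endfacet
 facet normal 0.803 0.201 0.562
  outer loop
   vertex 3.5 2.5 2.4
   vertex 2.9 0.7 3.9
   vertex 4.0 1.9 1.9
  endloop
 endfacet
 facet normal 0.230 0.581 0.781
  outer loop
   vertex 3.5 2.5 2.4
   vertex 2.0 3.9 1.8
   vertex 1.2 2.2 3.3
  endloop
 endfacet
 facet normal 0.232 0.576 0.784
  outer loop
   vertex 3.5 2.5 2.4
   vertex 1.2 2.2 3.3
   vertex 2.9 0.7 3.9
  endloop
 endfacet
 facet normal -0.739 0.656 -0.158
  outer loop
   vertex 0.8 2.5 1.6
   vertex 2.0 3.9 1.8
   vertex 0.3 1.6 0.2
  endloop
 endfacet
 facet normal -0.958 0.142 0.250
  outer loop
   vertex 0.8 2.5 1.6
   vertex 0.3 1.6 0.2
   vertex 1.2 2.2 3.3
  endloop
 endfacet
 facet normal -0.748 0.601 0.282
  outer loop
   vertex 0.8 2.5 1.6
   vertex 1.2 2.2 3.3
   vertex 2.0 3.9 1.8
  endloop
 endfacet
 facet normal 0.493 -0.839 -0.232
  outer loop
   vertex 0.6 0.4 0.1
   vertex 4.0 1.9 1.9
   vertex 2.9 0.7 3.9
  endloop
 endfacet
 facet normal 0.556 -0.672 -0.490
  outer loop
   vertex 0.6 0.4 0.1
   vertex 2.7 1.7 0.7
   vertex 4.0 1.9 1.9
  endloop
 endfacet
 facet normal 0.197 0.130 -0.972
  outer loop
   vertex 0.6 0.4 0.1
   vertex 0.3 1.6 0.2
   vertex 2.7 1.7 0.7
  endloop
 endfacet
 facet normal -0.914 -0.255 0.315
  outer loop
   vertex 0.6 0.4 0.1
   vertex 1.2 2.2 3.3
   vertex 0.3 1.6 0.2
  endloop
 endfacet
 facet normal -0.674 -0.582 0.454
  outer loop
   vertex 0.6 0.4 0.1
   vertex 2.9 0.7 3.9
   vertex 1.2 2.2 3.3
  endloop
 endfacet
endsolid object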